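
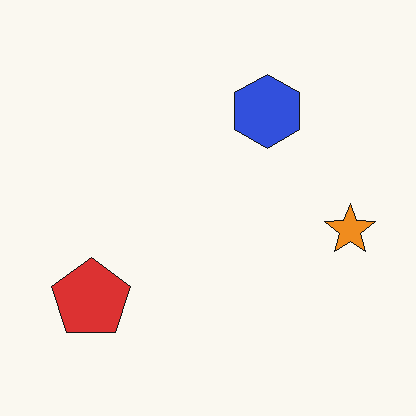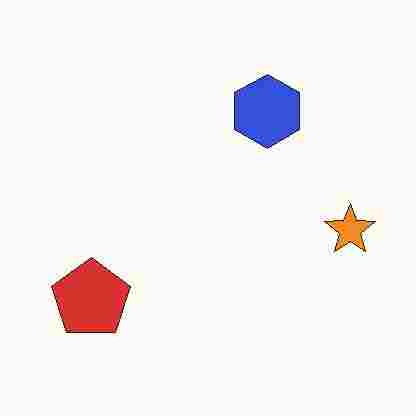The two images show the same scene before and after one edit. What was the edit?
It was heavily JPEG-compressed with obvious blocking artifacts.

Blocky 8×8 compression artifacts appear around shape edges and the flat background shows ringing — characteristic JPEG degradation.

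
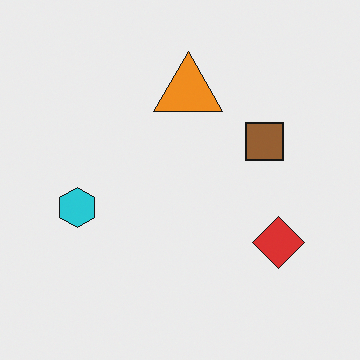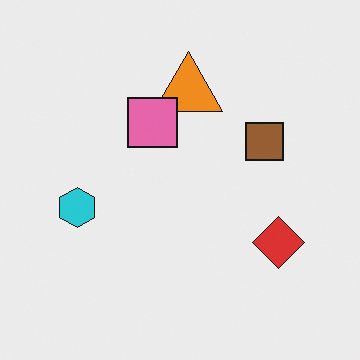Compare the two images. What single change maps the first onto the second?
The second image is the first overlaid with an additional pink square.

A pink square appears in the second image that is absent from the first.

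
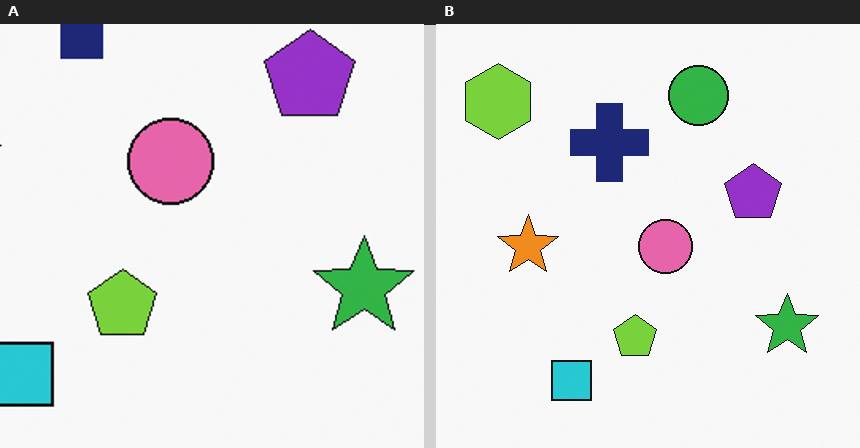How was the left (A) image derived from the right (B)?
The transformation is: cropped to a modestly smaller region and rescaled.

The visible shapes are larger and the field of view is narrower; shapes near the original edges may be partly or wholly outside the frame — a crop-and-rescale.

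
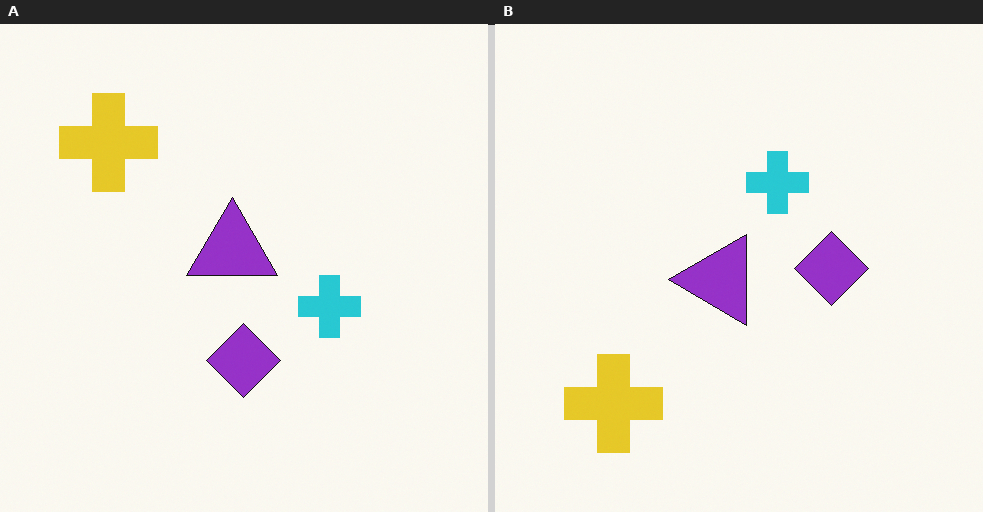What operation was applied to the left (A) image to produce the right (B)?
The right (B) image is the left (A) rotated 90° counter-clockwise.

The yellow cross sits in the top-left of the left (A) image and the bottom-left of the right (B) — consistent with a whole-image 90° counter-clockwise rotation.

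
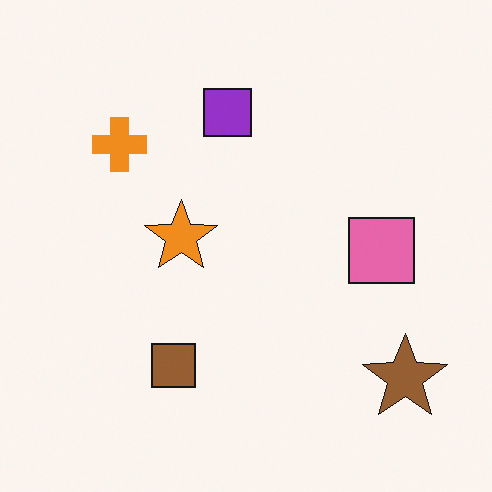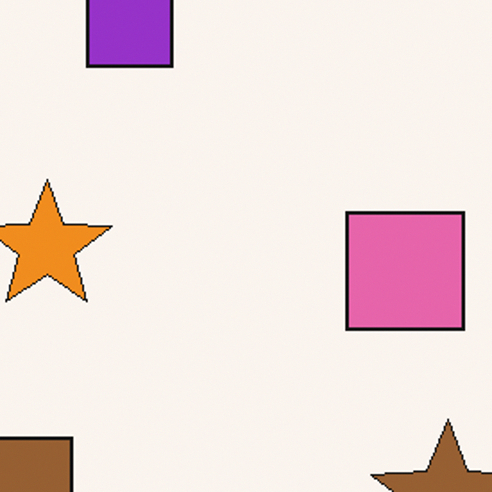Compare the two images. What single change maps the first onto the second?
The image was cropped tightly and scaled back up.

The visible shapes are larger and the field of view is narrower; shapes near the original edges may be partly or wholly outside the frame — a crop-and-rescale.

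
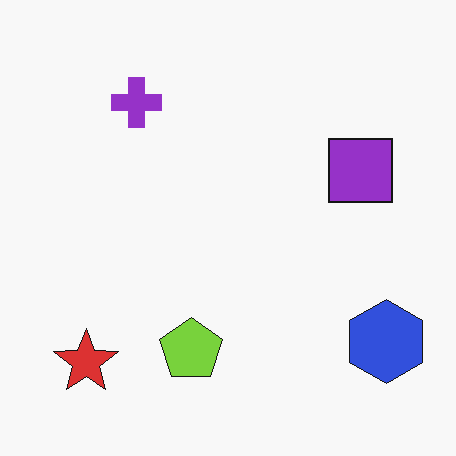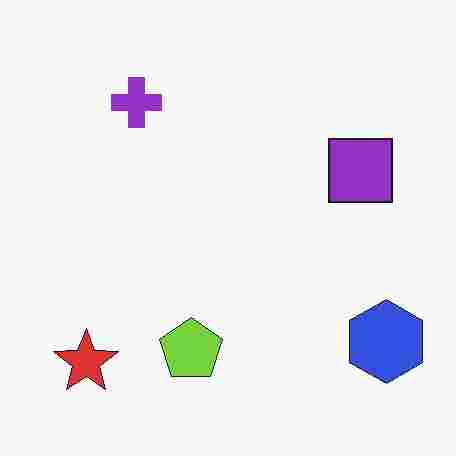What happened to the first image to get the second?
The transformation is: heavily JPEG-compressed with obvious blocking artifacts.

Blocky 8×8 compression artifacts appear around shape edges and the flat background shows ringing — characteristic JPEG degradation.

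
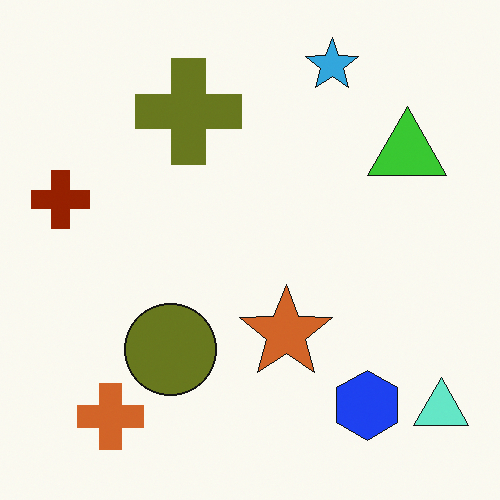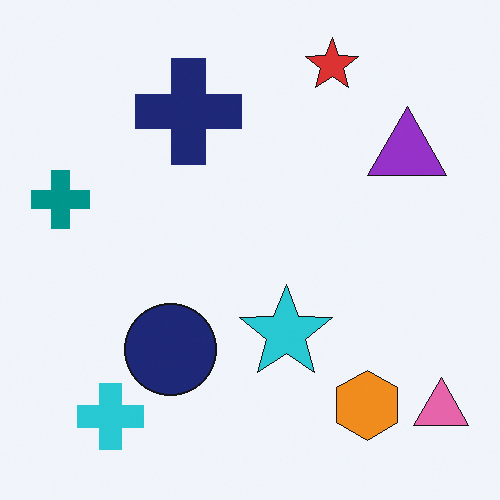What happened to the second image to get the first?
The transformation is: hue-shifted through roughly half the color wheel.

Every shape's color has rotated by the same amount around the hue wheel — a uniform hue shift.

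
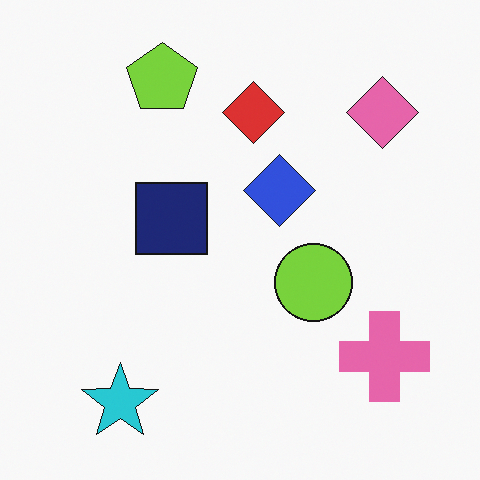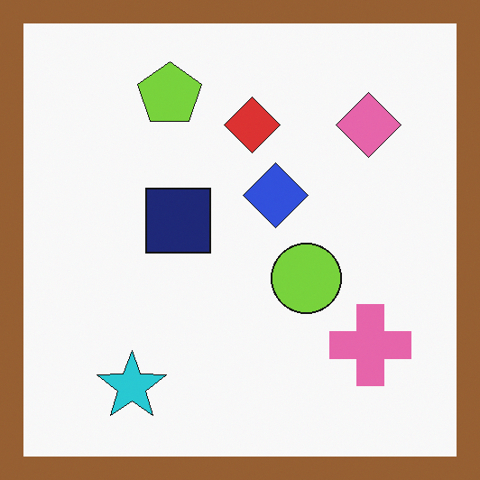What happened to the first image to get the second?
The image was framed with a brown border.

A solid brown frame runs around the edge of the second image, with the content slightly shrunk inside it.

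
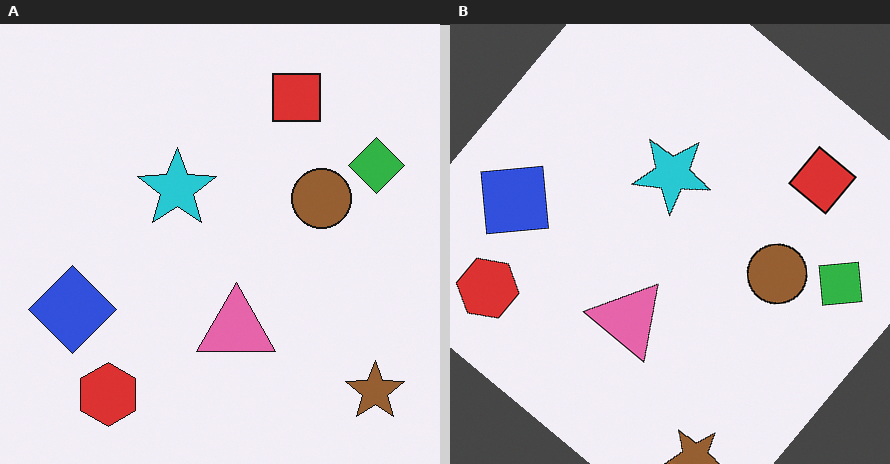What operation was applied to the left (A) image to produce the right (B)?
The right (B) image is the left (A) rotated clockwise by a large amount — several tens of degrees.

Every shape is tilted by the same angle and the image corners show triangular fill wedges — a whole-image rotation by a non-right angle.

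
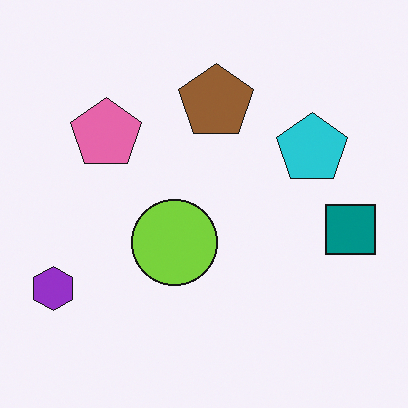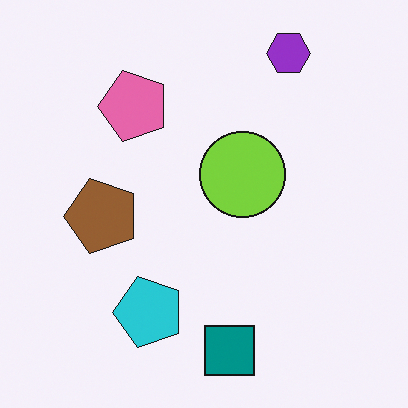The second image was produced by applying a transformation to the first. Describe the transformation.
The image was transposed (reflected across the top-left ↔ bottom-right diagonal).

Shapes have swapped their row and column positions — what was in the top-right is now in the bottom-left — a diagonal reflection.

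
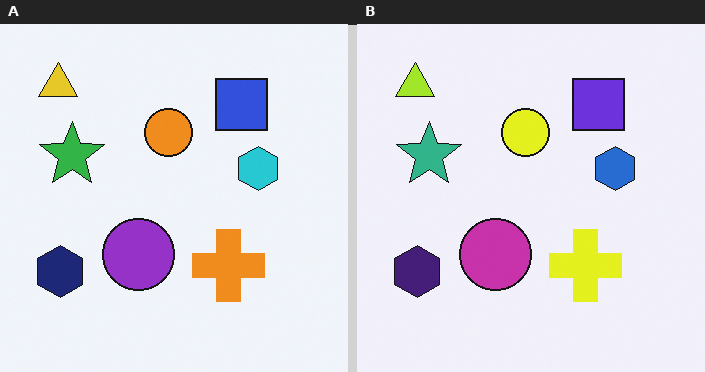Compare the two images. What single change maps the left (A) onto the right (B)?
The transformation is: hue-shifted slightly.

Every shape's color has rotated by the same amount around the hue wheel — a uniform hue shift.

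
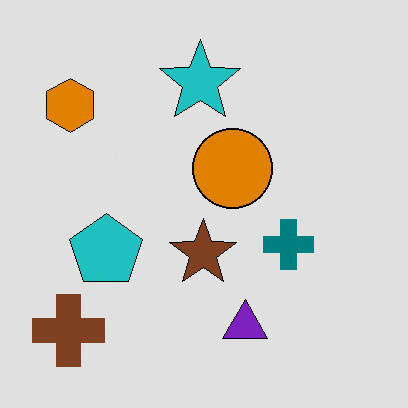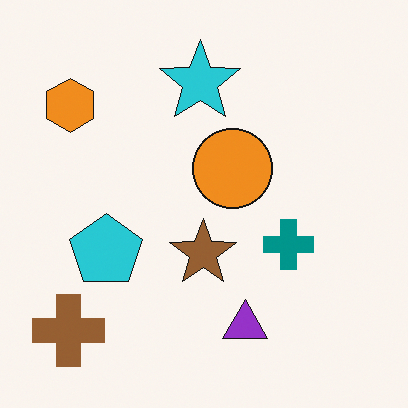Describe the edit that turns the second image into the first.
It was moderately posterized.

Each flat color has snapped to a coarser quantized level — most visibly, the near-white background has dropped to a flat grey.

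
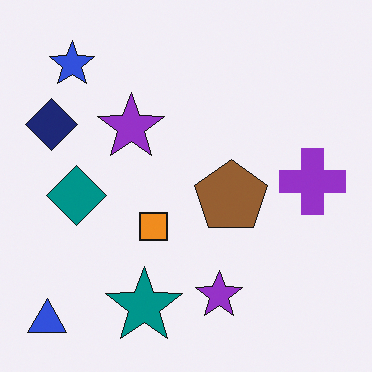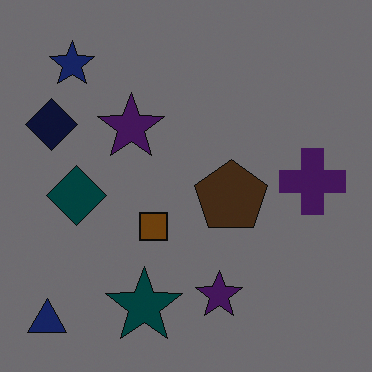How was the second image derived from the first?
The transformation is: darkened a lot.

Every pixel — background and shapes alike — is uniformly darkened.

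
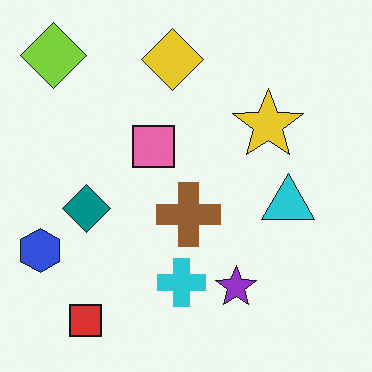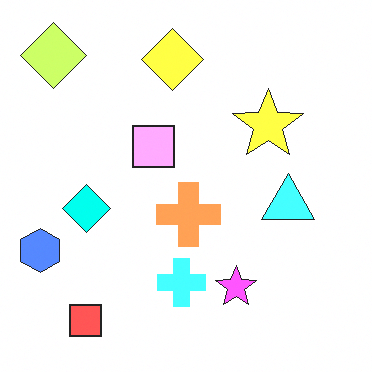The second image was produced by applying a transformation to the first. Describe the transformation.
The image was brightened a lot.

Every pixel — background and shapes alike — is uniformly brightened.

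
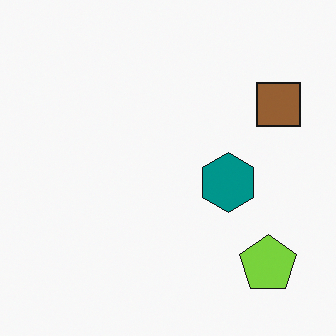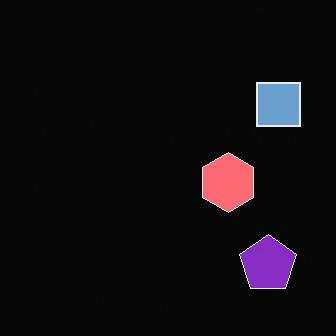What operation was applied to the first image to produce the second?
The transformation is: color-inverted (negative).

The light background has become dark and every shape's color is its complement — a photographic negative.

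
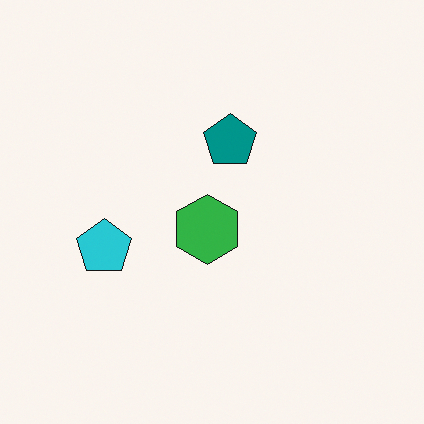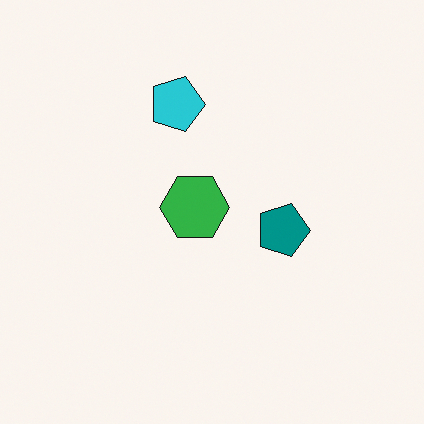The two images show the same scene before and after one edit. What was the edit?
This is the original image rotated 90° clockwise.

The cyan pentagon sits in the left of the first image and the top of the second — consistent with a whole-image 90° clockwise rotation.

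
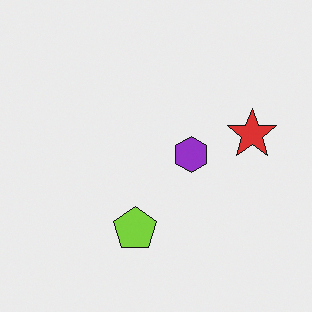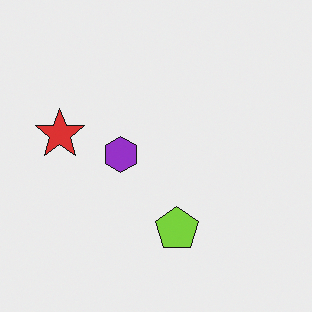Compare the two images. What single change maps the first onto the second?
It was flipped horizontally (left ↔ right).

The red star is in the right of the first image and the left of the second — shapes on opposite sides of the vertical midline have swapped in a mirror flip.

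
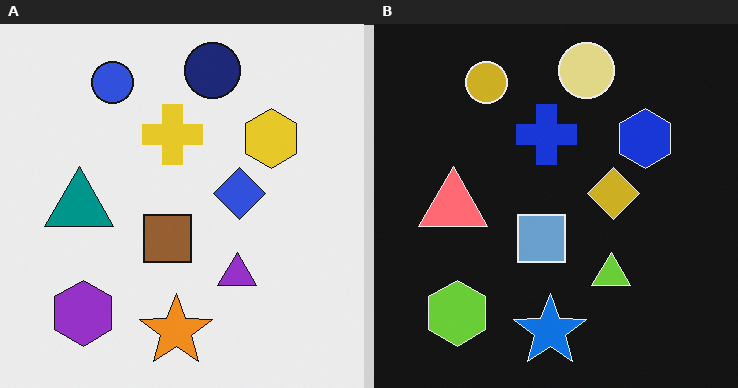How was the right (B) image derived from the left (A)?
Color-inverted (negative).

The light background has become dark and every shape's color is its complement — a photographic negative.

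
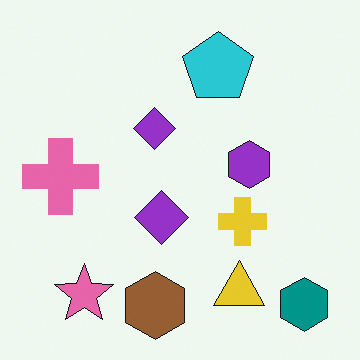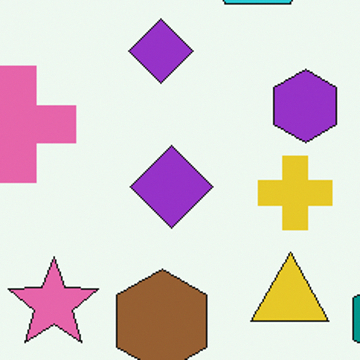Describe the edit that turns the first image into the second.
The second image is the first cropped slightly and scaled back up.

The visible shapes are larger and the field of view is narrower; shapes near the original edges may be partly or wholly outside the frame — a crop-and-rescale.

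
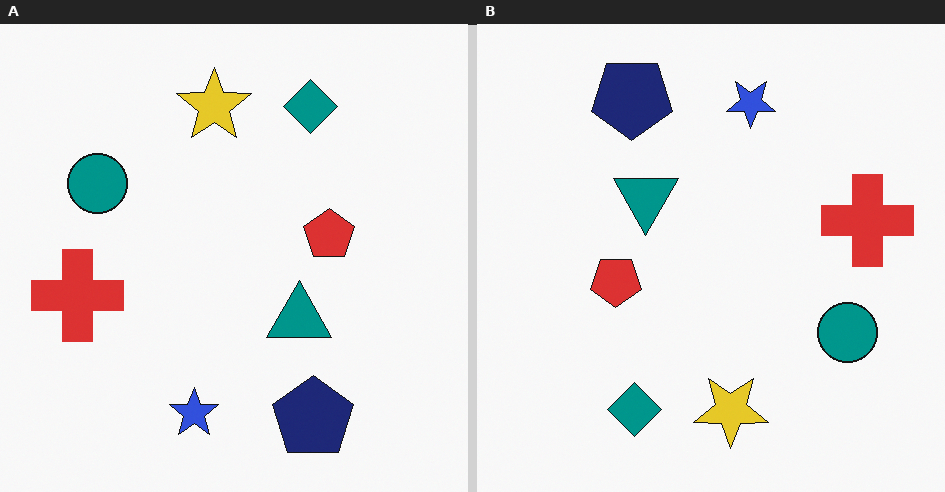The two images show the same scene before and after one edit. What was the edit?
It was rotated 180°.

The navy pentagon sits in the bottom-right of the left (A) image and the top-left of the right (B) — consistent with a whole-image 180° rotation.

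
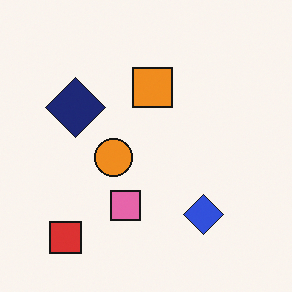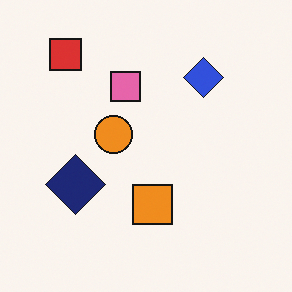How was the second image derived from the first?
It was flipped vertically (top ↔ bottom).

The red square is in the bottom-left of the first image and the top-left of the second — shapes on opposite sides of the horizontal midline have swapped in a mirror flip.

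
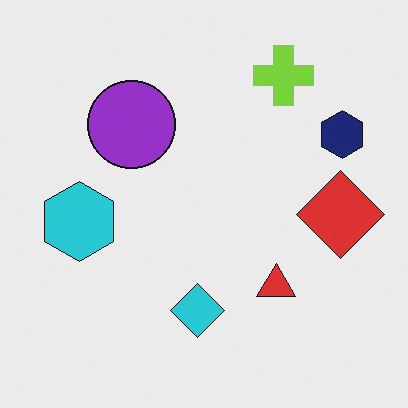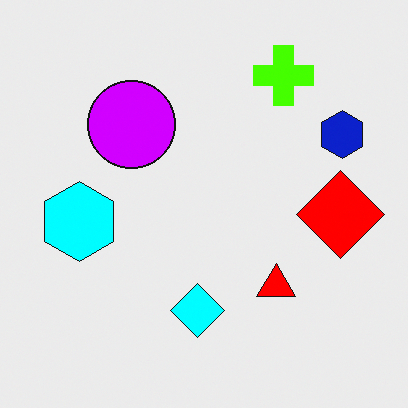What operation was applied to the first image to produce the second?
This is the original image made much more vivid (saturation change).

All colors are more vivid — a global saturation change.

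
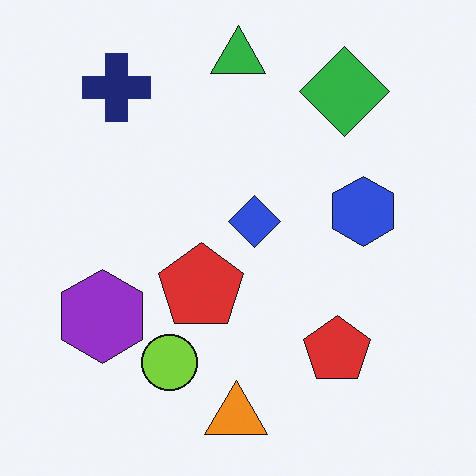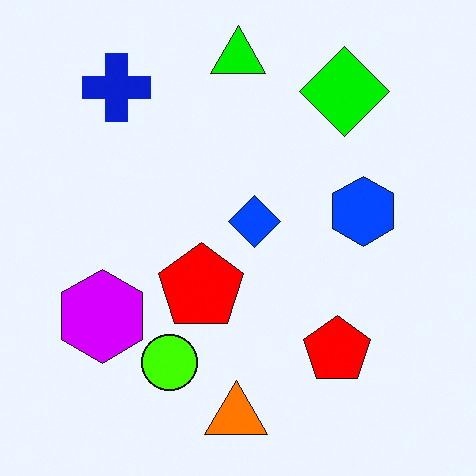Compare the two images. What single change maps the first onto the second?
It was heavily oversaturated.

All colors are more vivid — a global saturation change.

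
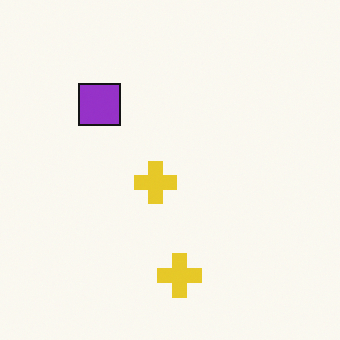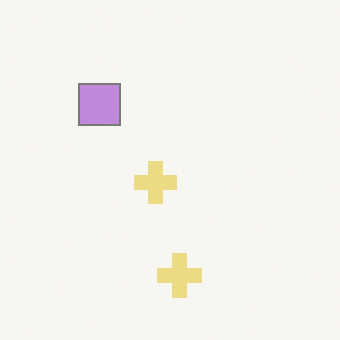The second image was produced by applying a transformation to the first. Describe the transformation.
This is the original image washed out (contrast reduced).

Tones are pushed toward mid-grey across the whole image — a global contrast change.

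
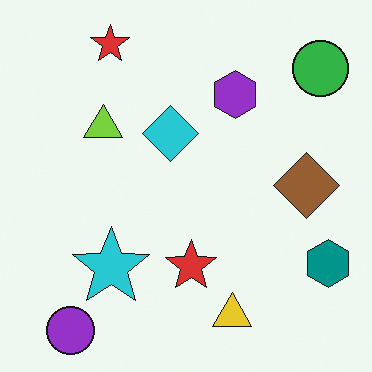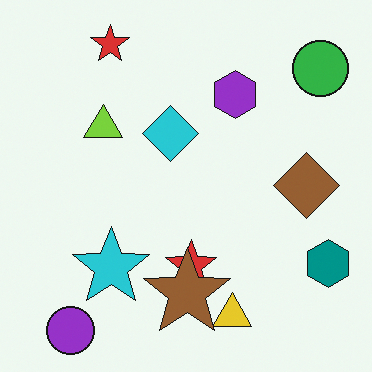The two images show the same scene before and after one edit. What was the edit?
It was overlaid with an additional brown star.

A brown star appears in the second image that is absent from the first.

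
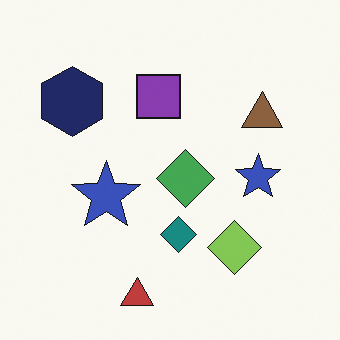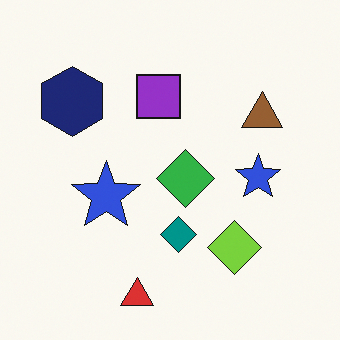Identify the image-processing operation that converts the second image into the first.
The transformation is: slightly desaturated.

All colors are more muted and greyish — a global saturation change.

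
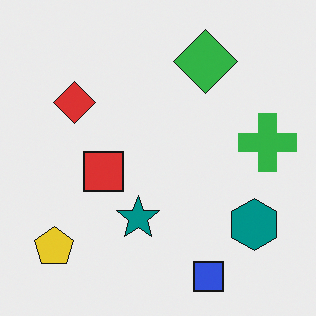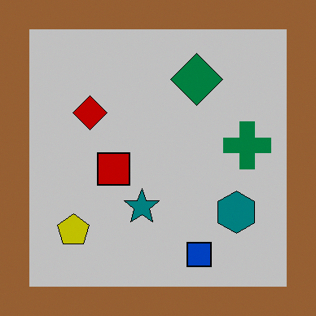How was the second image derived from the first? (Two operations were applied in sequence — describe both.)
Aggressively posterized, then framed with a brown border.

Each flat color has snapped to a coarser quantized level — most visibly, the near-white background has dropped to a flat grey. A solid brown frame runs around the edge of the second image, with the content slightly shrunk inside it.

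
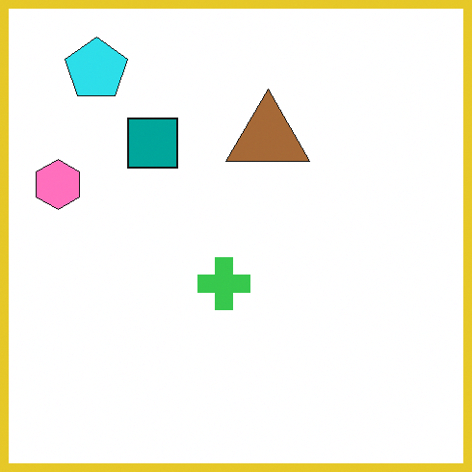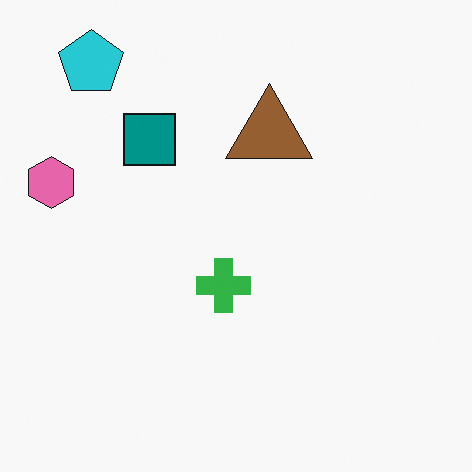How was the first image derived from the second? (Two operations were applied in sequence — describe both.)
The image was brightened a little, then framed with a yellow border.

Every pixel — background and shapes alike — is uniformly brightened. A solid yellow frame runs around the edge of the first image, with the content slightly shrunk inside it.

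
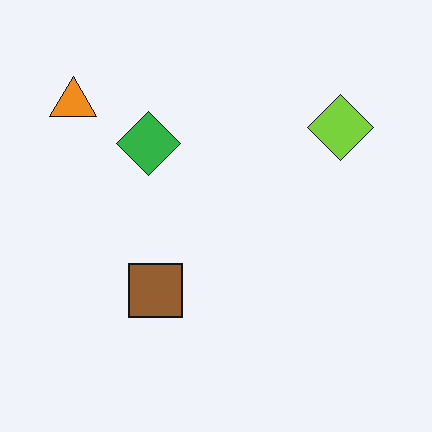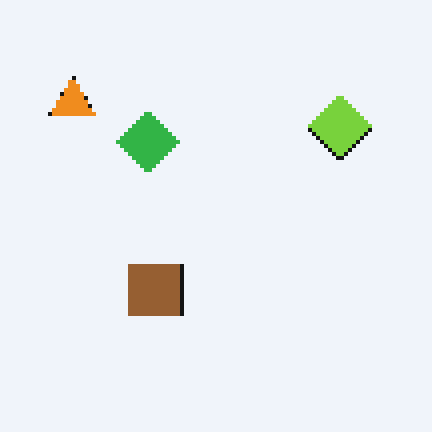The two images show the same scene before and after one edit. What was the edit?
The second image is the first lightly pixelated (a mild mosaic effect).

Shapes are reduced to large square blocks; fine edges and outlines are lost — a downscale-then-upscale (mosaic) effect.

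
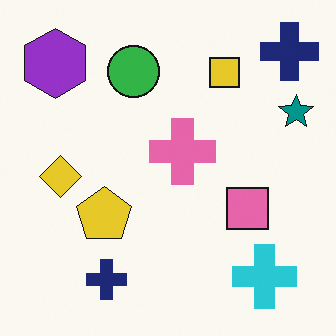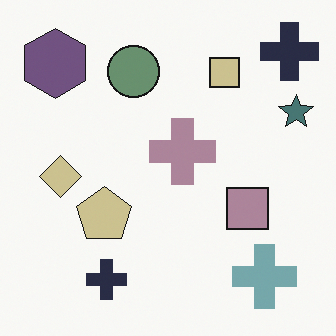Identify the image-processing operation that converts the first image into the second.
Heavily desaturated.

All colors are more muted and greyish — a global saturation change.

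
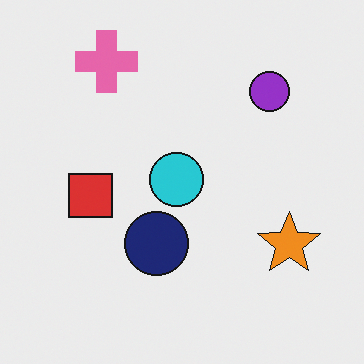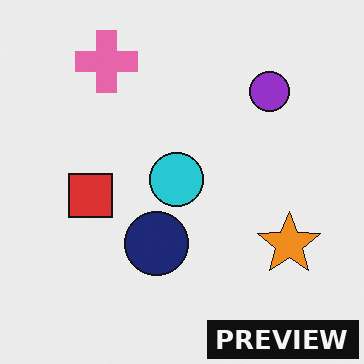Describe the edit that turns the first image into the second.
The image was watermarked with the text "PREVIEW" in the lower-right corner.

A dark label reading "PREVIEW" appears in the lower-right corner.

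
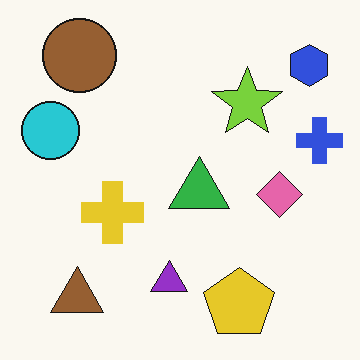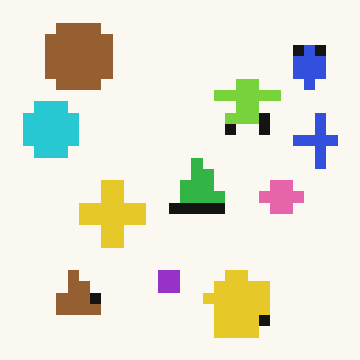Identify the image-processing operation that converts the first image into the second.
The image was heavily pixelated into large blocks.

Shapes are reduced to large square blocks; fine edges and outlines are lost — a downscale-then-upscale (mosaic) effect.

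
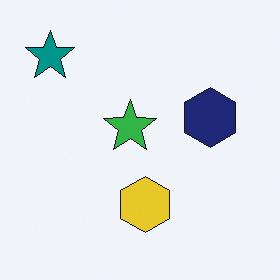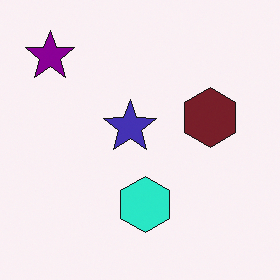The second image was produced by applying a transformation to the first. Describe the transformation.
Hue-shifted through roughly a third of the color wheel.

Every shape's color has rotated by the same amount around the hue wheel — a uniform hue shift.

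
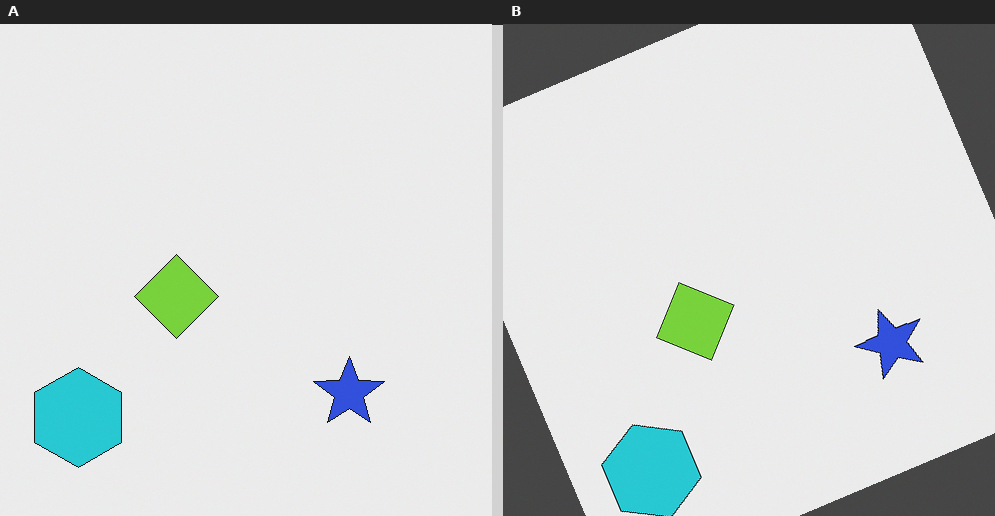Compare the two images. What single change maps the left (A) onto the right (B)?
It was rotated counter-clockwise by a moderate amount.

Every shape is tilted by the same angle and the image corners show triangular fill wedges — a whole-image rotation by a non-right angle.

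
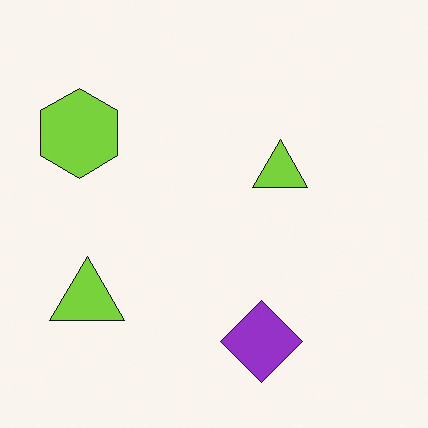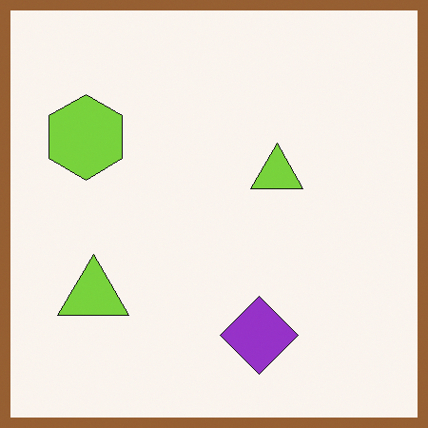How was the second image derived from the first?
The transformation is: framed with a brown border.

A solid brown frame runs around the edge of the second image, with the content slightly shrunk inside it.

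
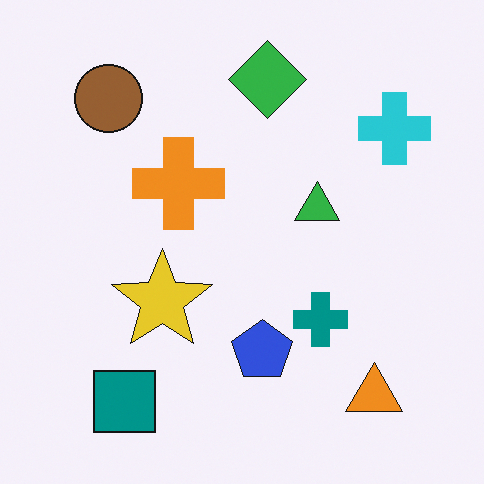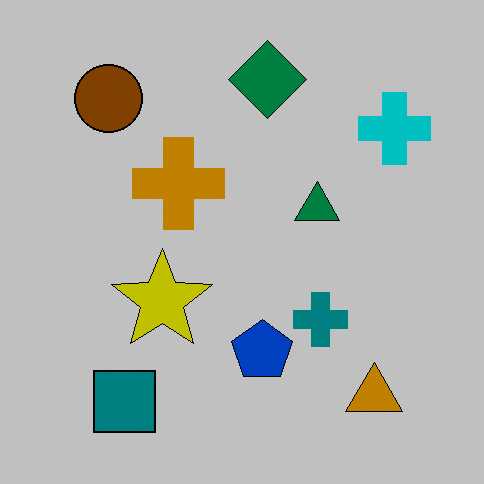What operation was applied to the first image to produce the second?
It was heavily posterized to just a handful of flat colors.

Each flat color has snapped to a coarser quantized level — most visibly, the near-white background has dropped to a flat grey.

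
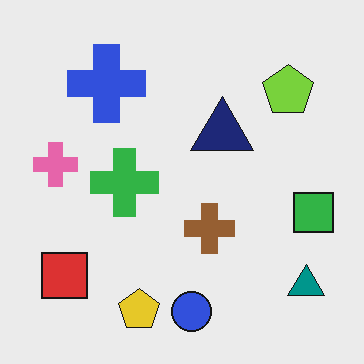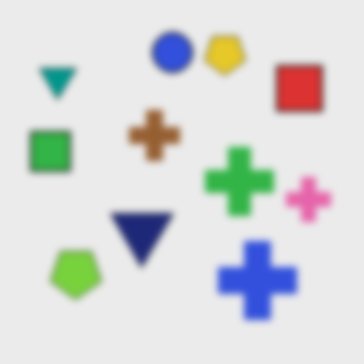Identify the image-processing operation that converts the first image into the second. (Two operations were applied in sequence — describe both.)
The image was moderately blurred, then rotated 180°.

Shape edges and outlines are uniformly softened across the whole image. The teal triangle sits in the bottom-right of the first image and the top-left of the second — consistent with a whole-image 180° rotation.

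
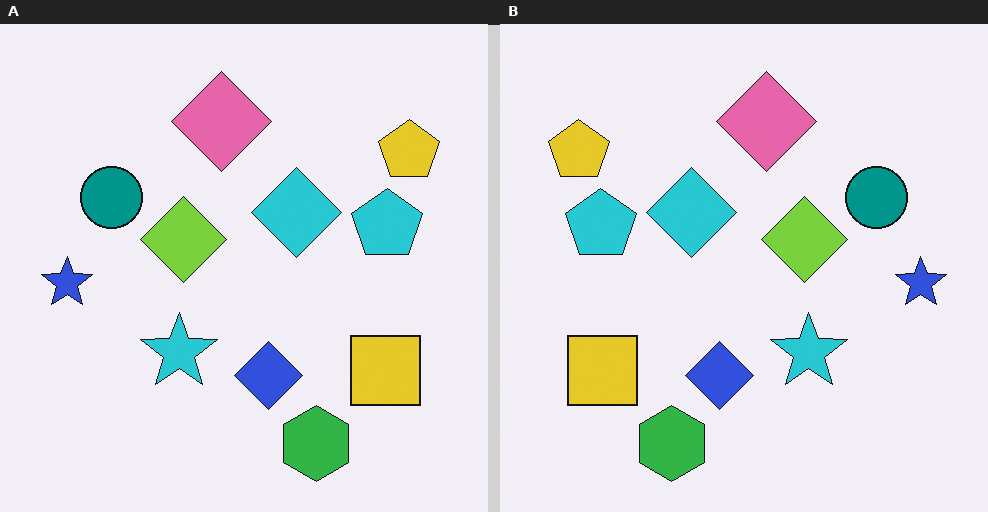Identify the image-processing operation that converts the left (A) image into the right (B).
It was flipped horizontally (left ↔ right).

The blue star is in the left of the left (A) image and the right of the right (B) — shapes on opposite sides of the vertical midline have swapped in a mirror flip.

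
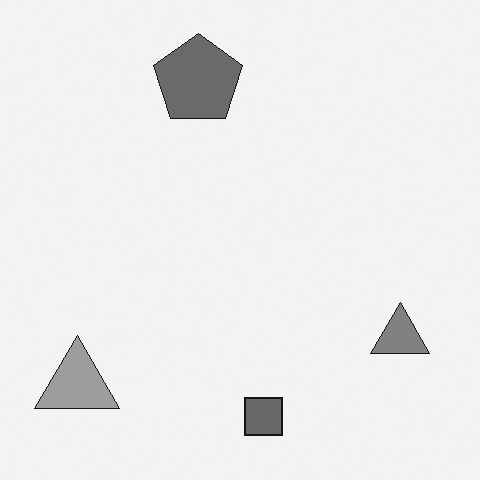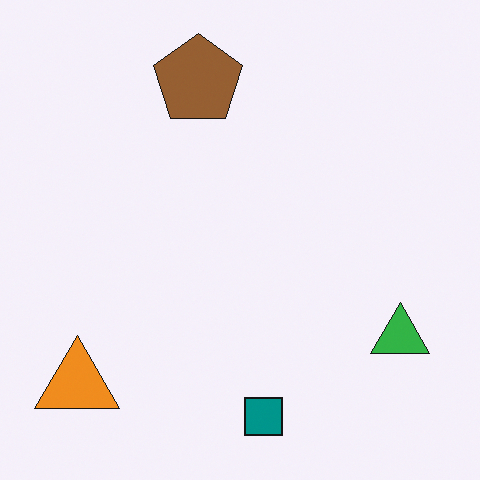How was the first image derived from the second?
This is the original image converted to grayscale.

All color is removed — every shape is now a shade of grey.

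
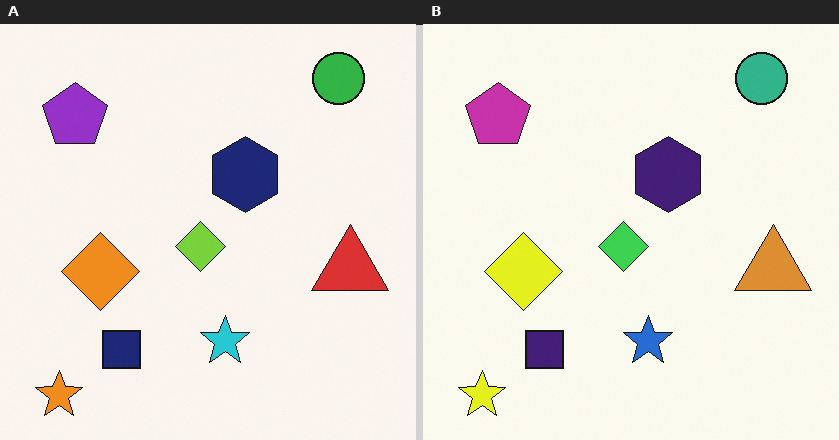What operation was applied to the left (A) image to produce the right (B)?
This is the original image hue-shifted by a small amount.

Every shape's color has rotated by the same amount around the hue wheel — a uniform hue shift.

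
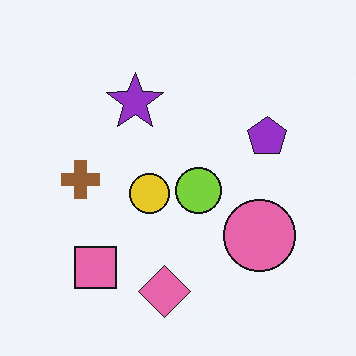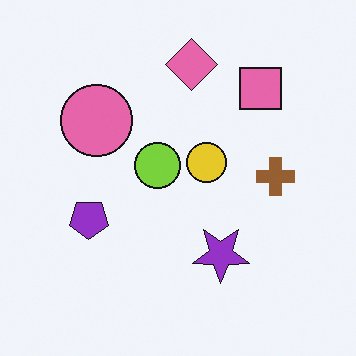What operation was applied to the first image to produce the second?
The transformation is: rotated 180°.

The pink square sits in the bottom-left of the first image and the top-right of the second — consistent with a whole-image 180° rotation.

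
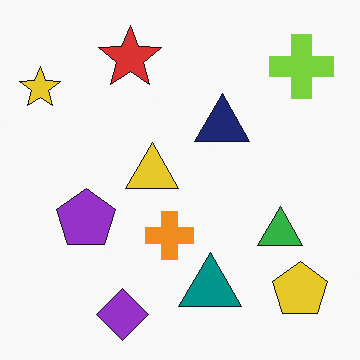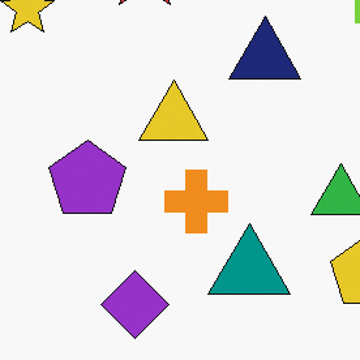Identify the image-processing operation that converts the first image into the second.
It was cropped slightly and scaled back up.

The visible shapes are larger and the field of view is narrower; shapes near the original edges may be partly or wholly outside the frame — a crop-and-rescale.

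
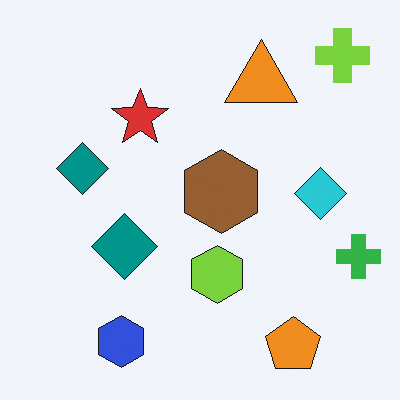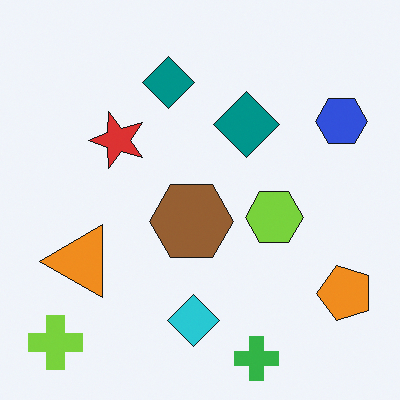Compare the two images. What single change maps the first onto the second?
It was transposed (reflected across the top-left ↔ bottom-right diagonal).

Shapes have swapped their row and column positions — what was in the top-right is now in the bottom-left — a diagonal reflection.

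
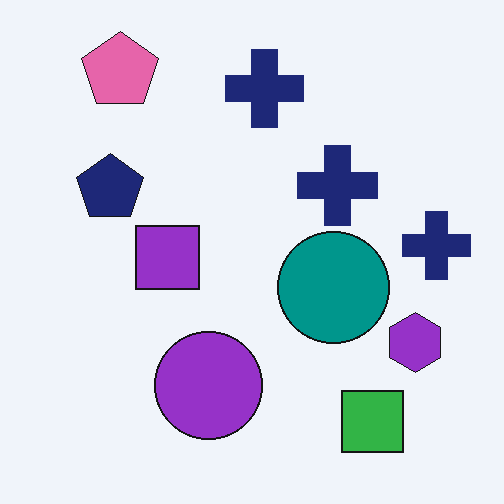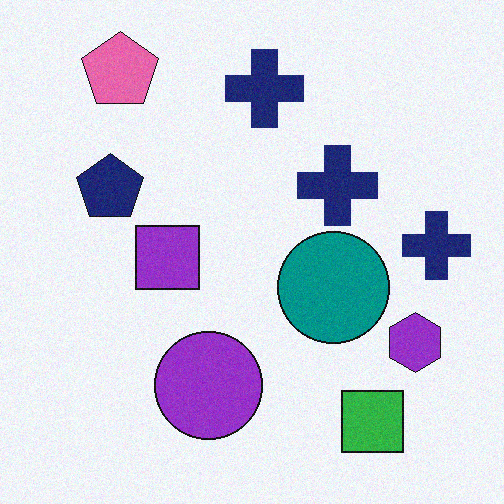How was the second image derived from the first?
The transformation is: degraded with subtle gaussian noise.

Random speckle covers the whole image, including the flat background.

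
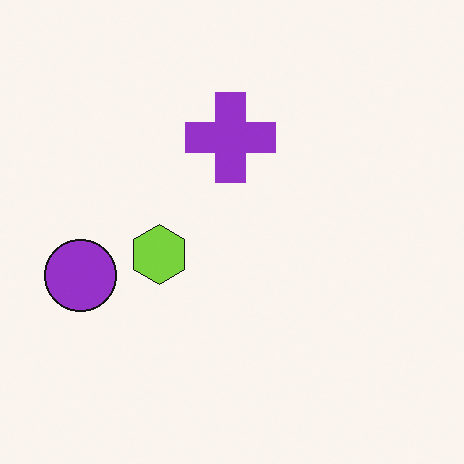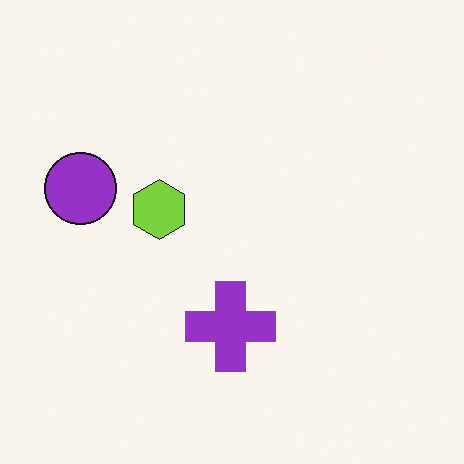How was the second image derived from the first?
Flipped vertically (top ↔ bottom).

The purple cross is in the top of the first image and the bottom of the second — shapes on opposite sides of the horizontal midline have swapped in a mirror flip.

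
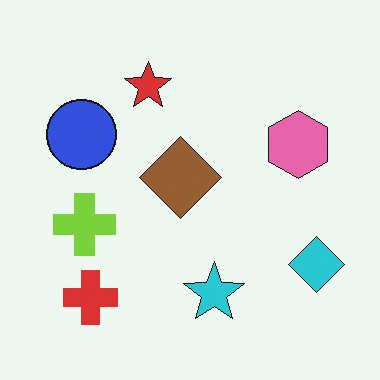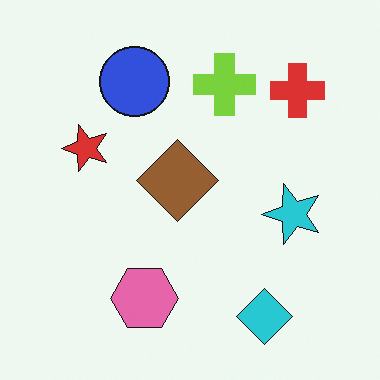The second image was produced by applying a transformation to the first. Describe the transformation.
This is the original image transposed (reflected across the top-left ↔ bottom-right diagonal).

Shapes have swapped their row and column positions — what was in the top-right is now in the bottom-left — a diagonal reflection.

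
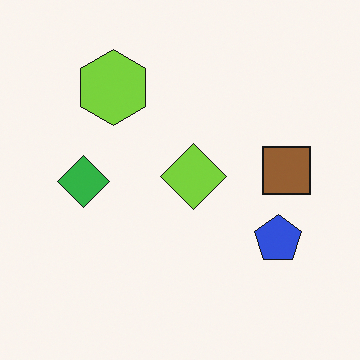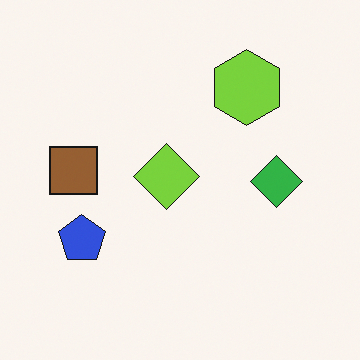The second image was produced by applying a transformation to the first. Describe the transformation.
Flipped horizontally (left ↔ right).

The brown square is in the right of the first image and the left of the second — shapes on opposite sides of the vertical midline have swapped in a mirror flip.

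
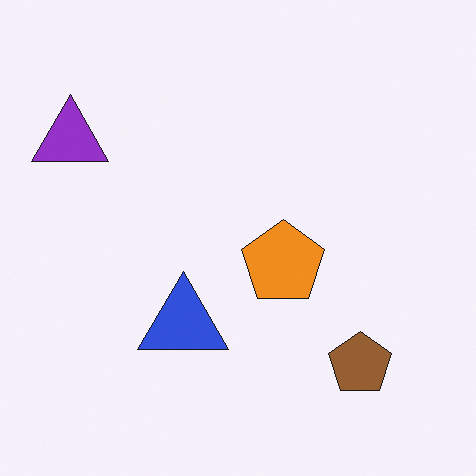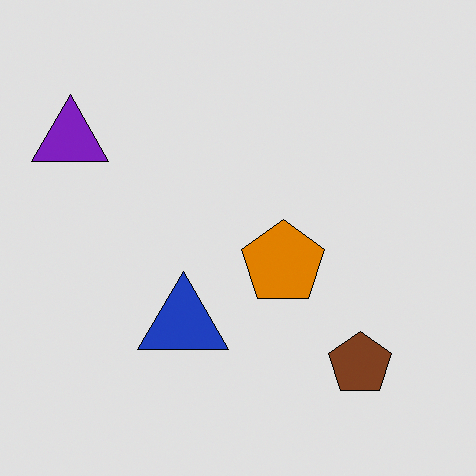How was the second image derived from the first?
The transformation is: moderately posterized.

Each flat color has snapped to a coarser quantized level — most visibly, the near-white background has dropped to a flat grey.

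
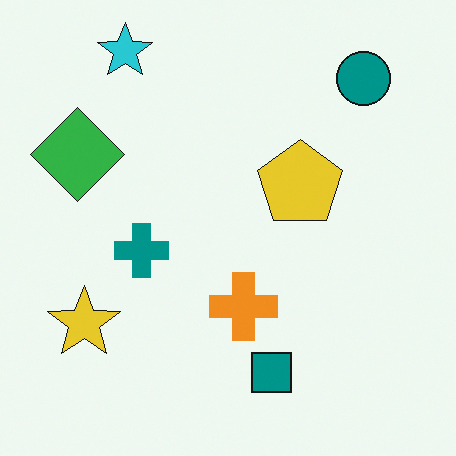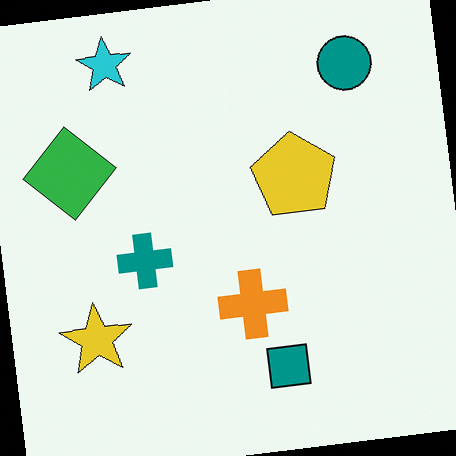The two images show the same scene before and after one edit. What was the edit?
The transformation is: rotated counter-clockwise by a few degrees.

Every shape is tilted by the same angle and the image corners show triangular fill wedges — a whole-image rotation by a non-right angle.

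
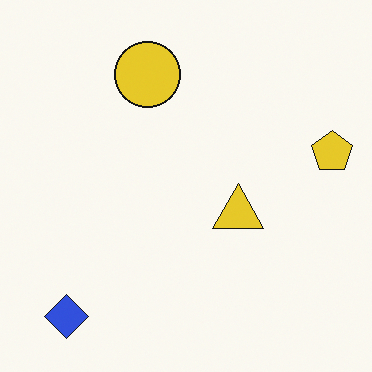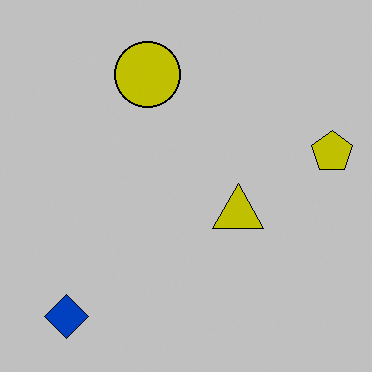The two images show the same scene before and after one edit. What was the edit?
The image was heavily posterized to just a handful of flat colors.

Each flat color has snapped to a coarser quantized level — most visibly, the near-white background has dropped to a flat grey.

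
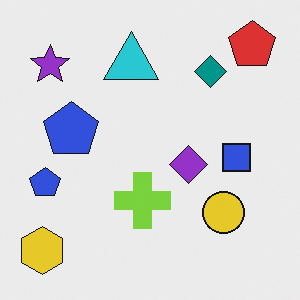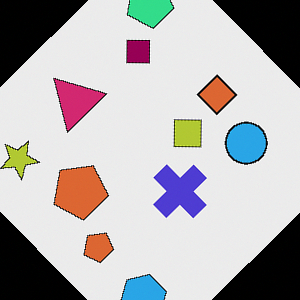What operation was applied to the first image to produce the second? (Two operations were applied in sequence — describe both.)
Hue-shifted through roughly a third of the color wheel, then rotated counter-clockwise by a large amount — several tens of degrees.

Every shape's color has rotated by the same amount around the hue wheel — a uniform hue shift. Every shape is tilted by the same angle and the image corners show triangular fill wedges — a whole-image rotation by a non-right angle.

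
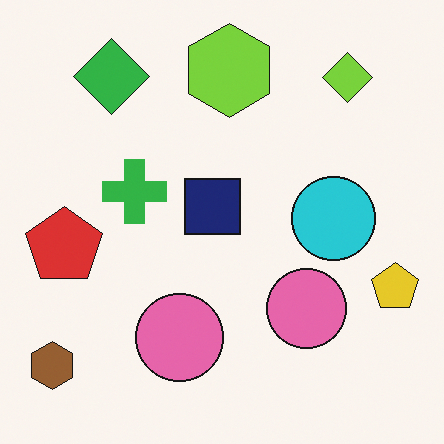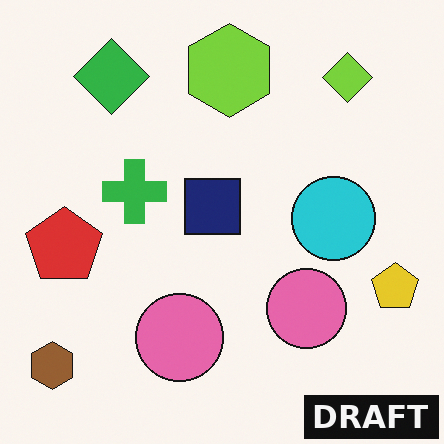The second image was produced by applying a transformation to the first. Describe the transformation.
It was watermarked with the text "DRAFT" in the lower-right corner.

A dark label reading "DRAFT" appears in the lower-right corner.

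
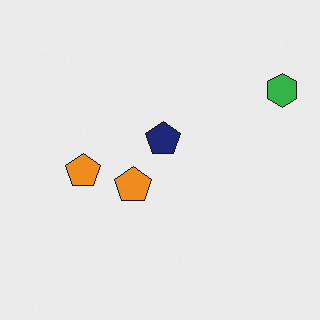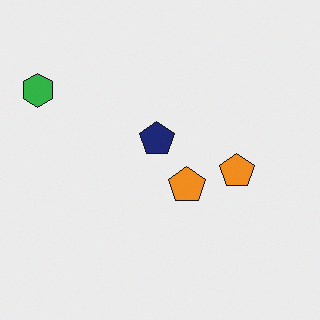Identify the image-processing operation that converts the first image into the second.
This is the original image flipped horizontally (left ↔ right).

The green hexagon is in the top-right of the first image and the top-left of the second — shapes on opposite sides of the vertical midline have swapped in a mirror flip.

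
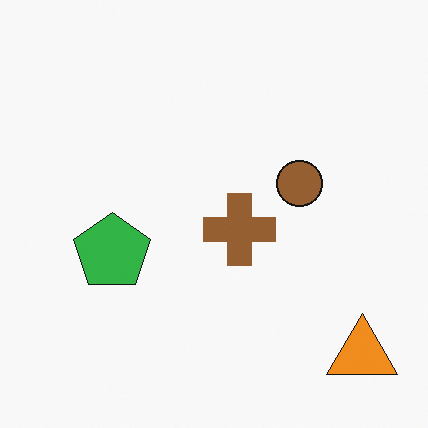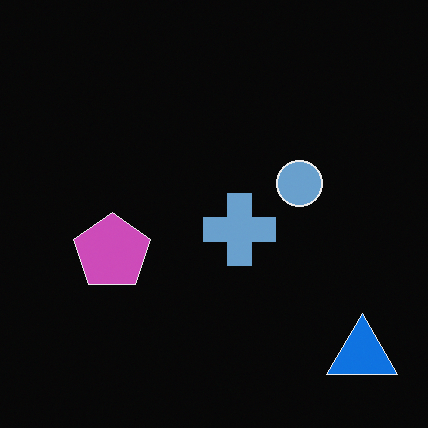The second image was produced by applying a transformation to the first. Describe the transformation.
It was color-inverted (negative).

The light background has become dark and every shape's color is its complement — a photographic negative.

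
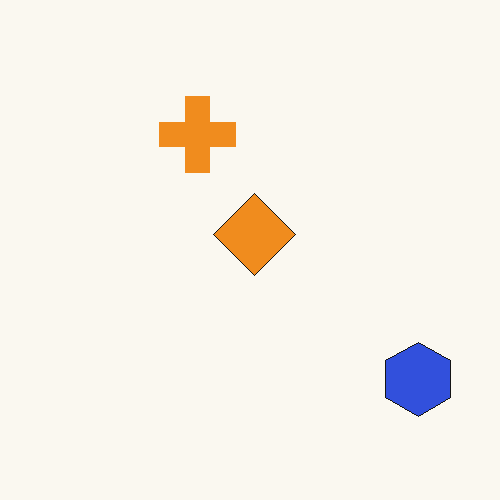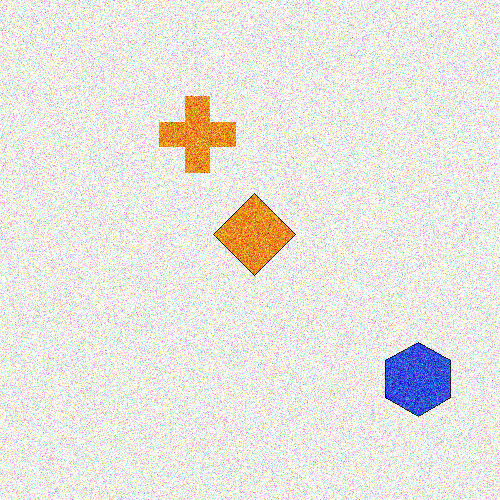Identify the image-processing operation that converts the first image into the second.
This is the original image degraded with strong gaussian noise.

Random speckle covers the whole image, including the flat background.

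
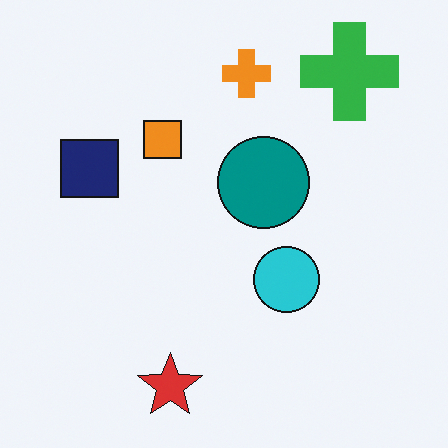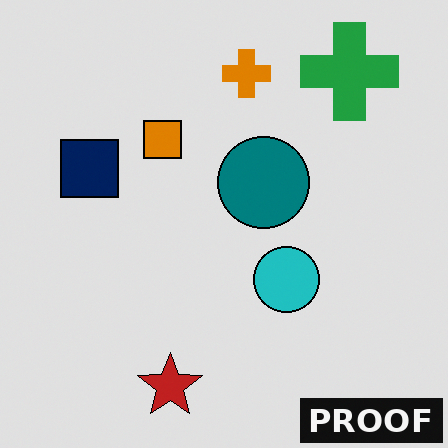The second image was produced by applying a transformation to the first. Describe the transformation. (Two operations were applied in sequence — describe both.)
The transformation is: moderately posterized, then watermarked with the text "PROOF" in the lower-right corner.

Each flat color has snapped to a coarser quantized level — most visibly, the near-white background has dropped to a flat grey. A dark label reading "PROOF" appears in the lower-right corner.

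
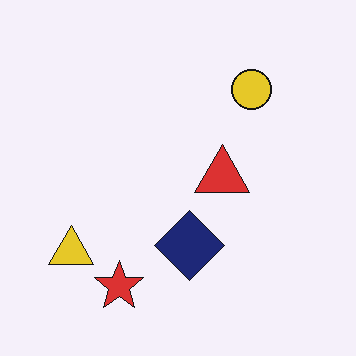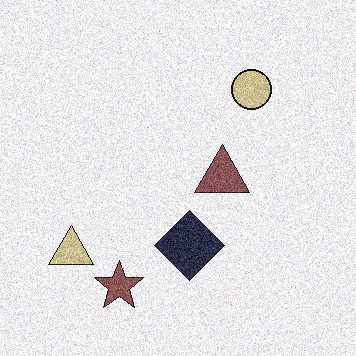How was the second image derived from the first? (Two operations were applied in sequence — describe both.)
This is the original image degraded with moderate additive noise, then heavily desaturated.

Random speckle covers the whole image, including the flat background. All colors are more muted and greyish — a global saturation change.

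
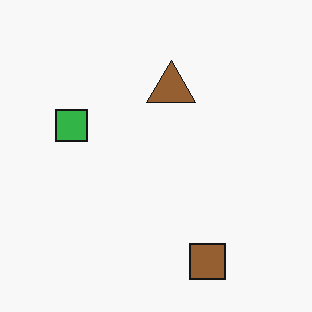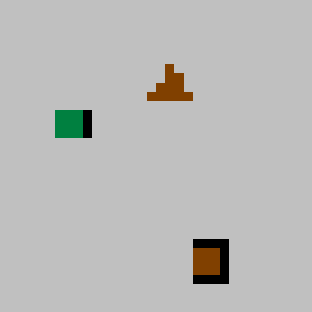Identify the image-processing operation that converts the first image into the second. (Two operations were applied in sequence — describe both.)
It was heavily posterized to just a handful of flat colors, then heavily pixelated into large blocks.

Each flat color has snapped to a coarser quantized level — most visibly, the near-white background has dropped to a flat grey. Shapes are reduced to large square blocks; fine edges and outlines are lost — a downscale-then-upscale (mosaic) effect.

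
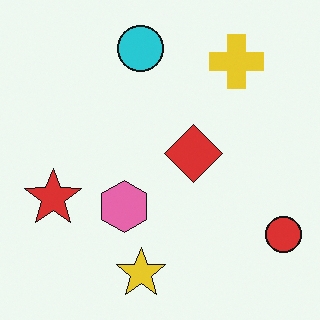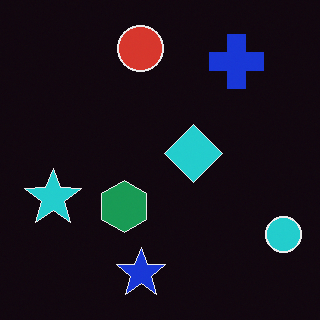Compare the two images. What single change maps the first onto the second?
This is the original image color-inverted (negative).

The light background has become dark and every shape's color is its complement — a photographic negative.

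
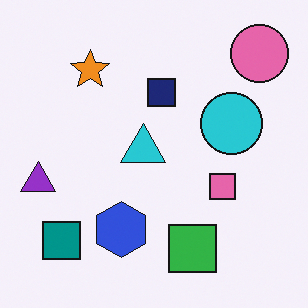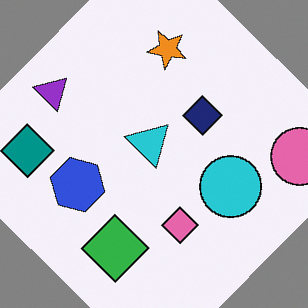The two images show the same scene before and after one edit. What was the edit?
This is the original image rotated clockwise by a large amount — several tens of degrees.

Every shape is tilted by the same angle and the image corners show triangular fill wedges — a whole-image rotation by a non-right angle.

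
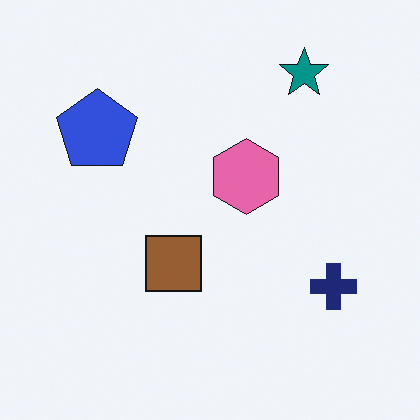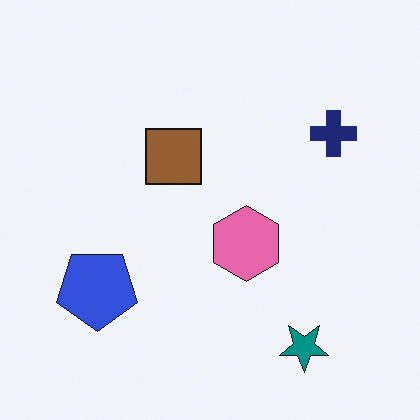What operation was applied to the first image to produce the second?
This is the original image flipped vertically (top ↔ bottom).

The teal star is in the top-right of the first image and the bottom-right of the second — shapes on opposite sides of the horizontal midline have swapped in a mirror flip.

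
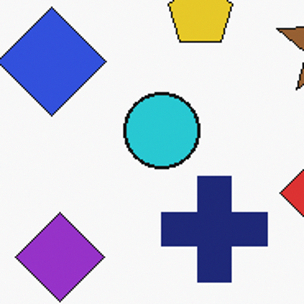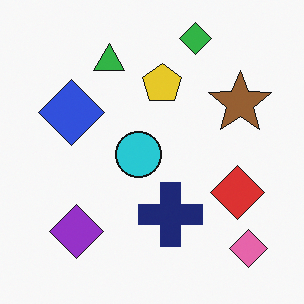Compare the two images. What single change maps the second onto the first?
Cropped to a noticeably smaller region and rescaled.

The visible shapes are larger and the field of view is narrower; shapes near the original edges may be partly or wholly outside the frame — a crop-and-rescale.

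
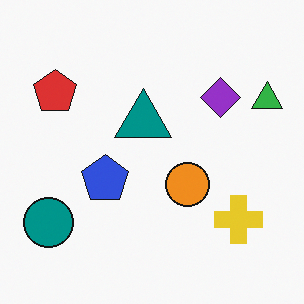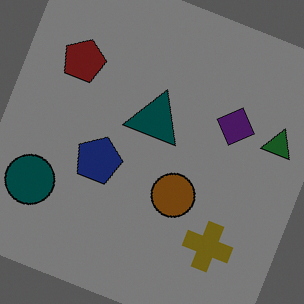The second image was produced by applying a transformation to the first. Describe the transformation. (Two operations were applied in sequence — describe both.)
This is the original image rotated clockwise by a clearly visible amount, then substantially darkened.

Every shape is tilted by the same angle and the image corners show triangular fill wedges — a whole-image rotation by a non-right angle. Every pixel — background and shapes alike — is uniformly darkened.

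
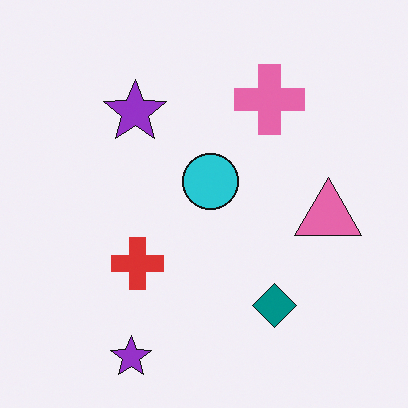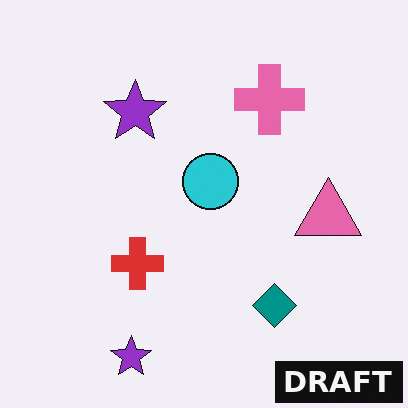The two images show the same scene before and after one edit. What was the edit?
It was watermarked with the text "DRAFT" in the lower-right corner.

A dark label reading "DRAFT" appears in the lower-right corner.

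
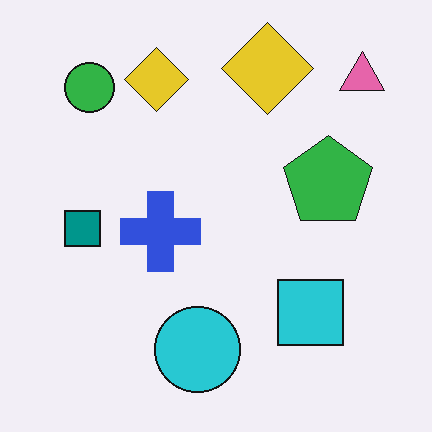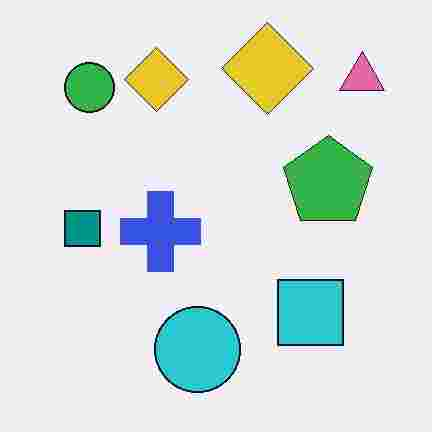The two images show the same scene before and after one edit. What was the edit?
The image was heavily JPEG-compressed with obvious blocking artifacts.

Blocky 8×8 compression artifacts appear around shape edges and the flat background shows ringing — characteristic JPEG degradation.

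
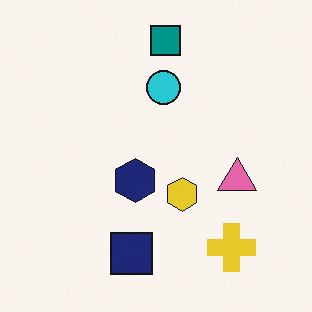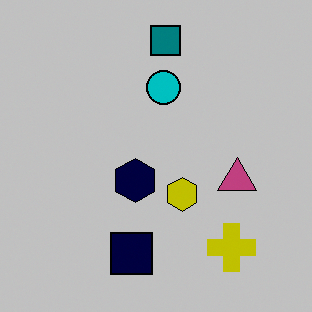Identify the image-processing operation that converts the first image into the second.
The second image is the first aggressively posterized.

Each flat color has snapped to a coarser quantized level — most visibly, the near-white background has dropped to a flat grey.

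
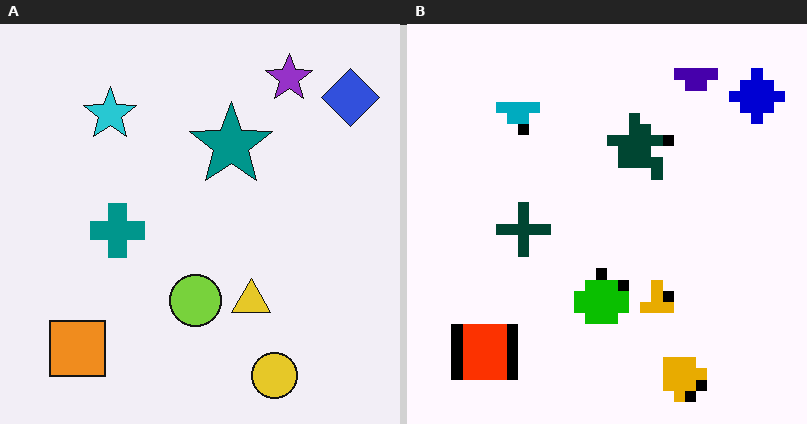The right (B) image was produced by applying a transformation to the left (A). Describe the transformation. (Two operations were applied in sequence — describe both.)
This is the original image given much higher contrast, then coarsely pixelated.

Tones are pushed away from mid-grey across the whole image — a global contrast change. Shapes are reduced to large square blocks; fine edges and outlines are lost — a downscale-then-upscale (mosaic) effect.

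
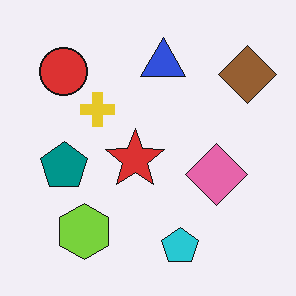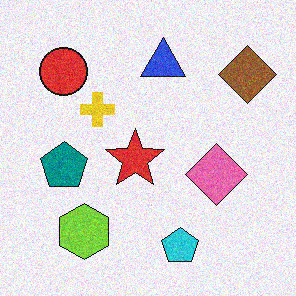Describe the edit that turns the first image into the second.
It was degraded with visible gaussian noise.

Random speckle covers the whole image, including the flat background.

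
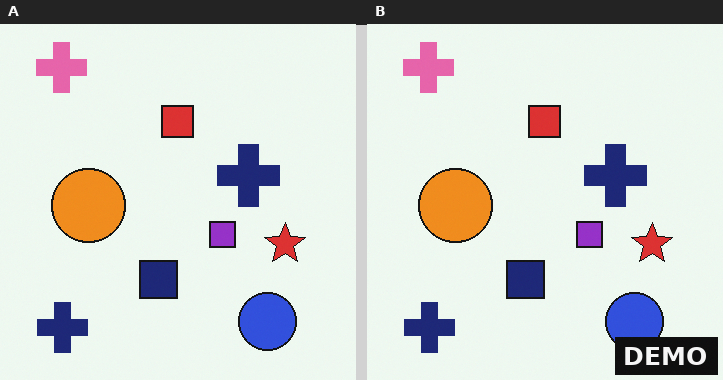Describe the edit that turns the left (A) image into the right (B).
The right (B) image is the left (A) watermarked with the text "DEMO" in the lower-right corner.

A dark label reading "DEMO" appears in the lower-right corner.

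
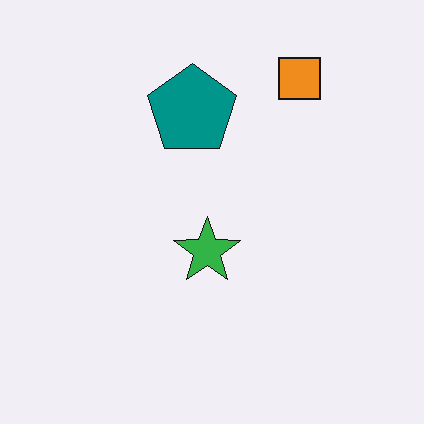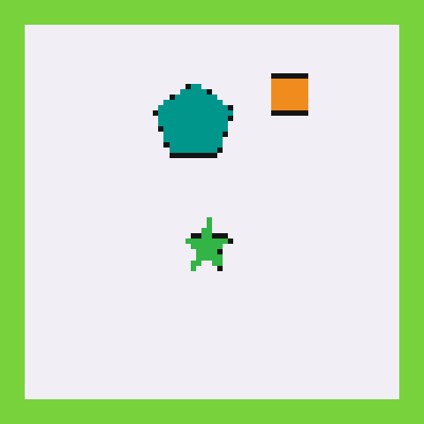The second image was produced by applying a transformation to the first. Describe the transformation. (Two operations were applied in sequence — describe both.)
The transformation is: pixelated into visible square blocks, then framed with a lime border.

Shapes are reduced to large square blocks; fine edges and outlines are lost — a downscale-then-upscale (mosaic) effect. A solid lime frame runs around the edge of the second image, with the content slightly shrunk inside it.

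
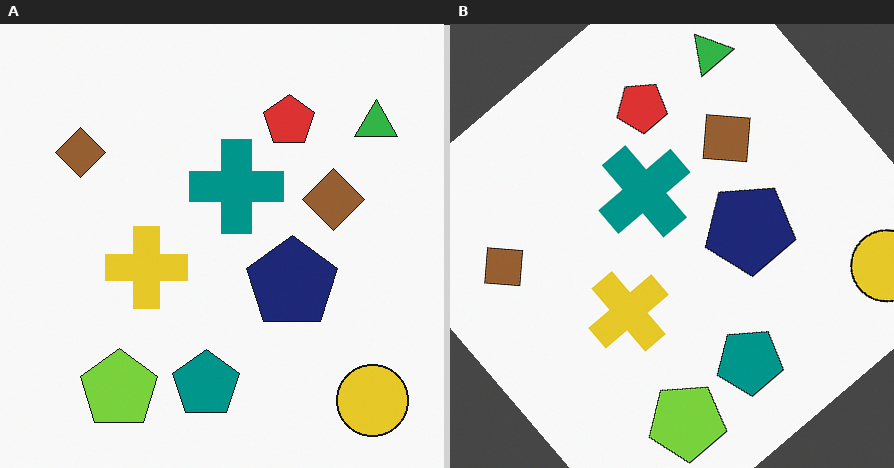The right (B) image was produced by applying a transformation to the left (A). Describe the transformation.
The image was rotated counter-clockwise by a large amount — several tens of degrees.

Every shape is tilted by the same angle and the image corners show triangular fill wedges — a whole-image rotation by a non-right angle.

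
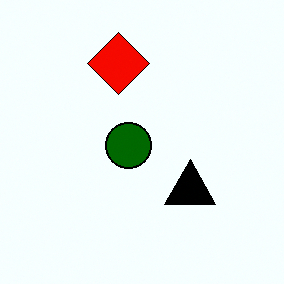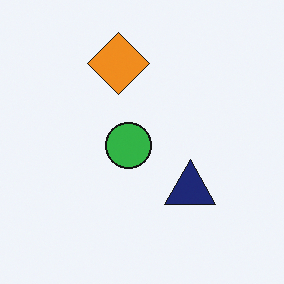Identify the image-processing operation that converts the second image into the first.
Boosted in contrast.

Tones are pushed away from mid-grey across the whole image — a global contrast change.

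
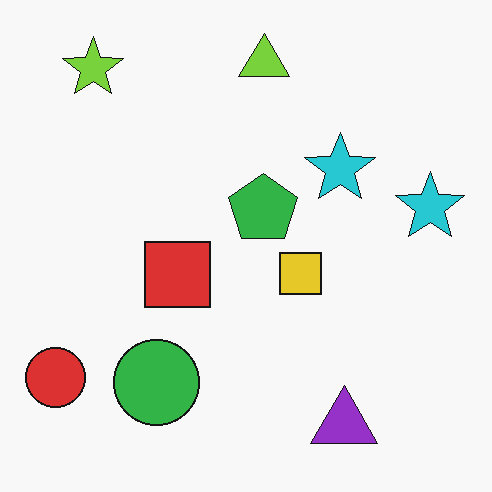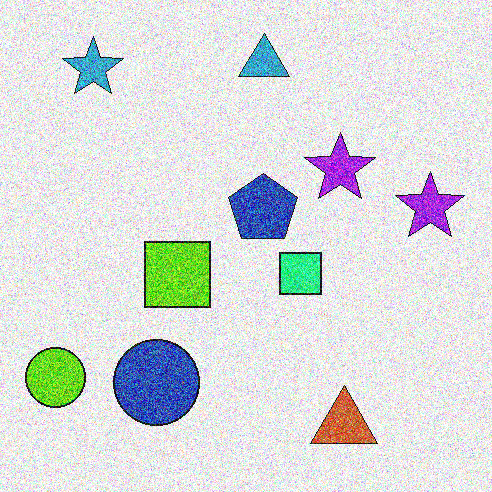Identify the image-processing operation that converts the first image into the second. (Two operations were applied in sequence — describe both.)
Degraded with heavy additive noise, then hue-shifted by a moderate amount.

Random speckle covers the whole image, including the flat background. Every shape's color has rotated by the same amount around the hue wheel — a uniform hue shift.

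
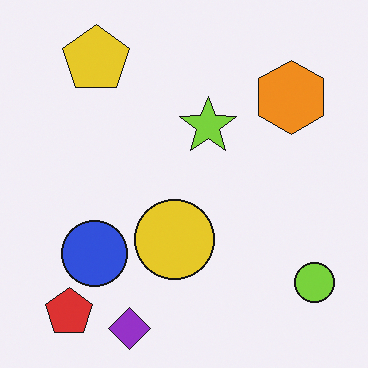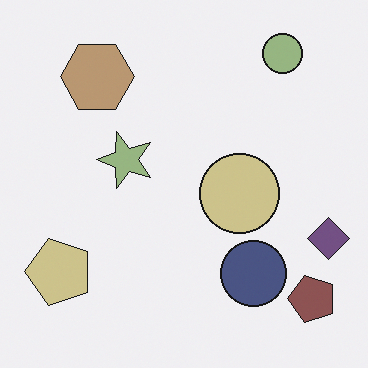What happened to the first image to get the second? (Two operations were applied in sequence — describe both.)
The transformation is: heavily desaturated, then rotated 90° counter-clockwise.

All colors are more muted and greyish — a global saturation change. The red pentagon sits in the bottom-left of the first image and the bottom-right of the second — consistent with a whole-image 90° counter-clockwise rotation.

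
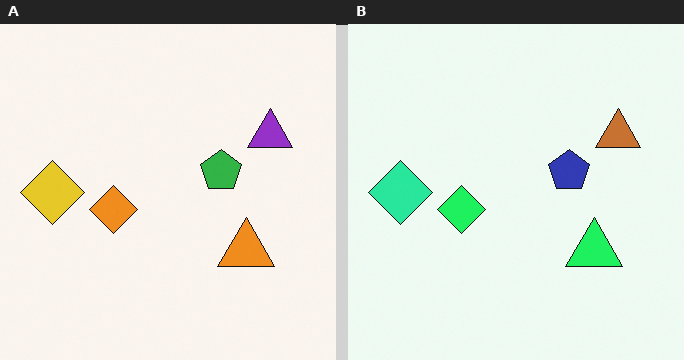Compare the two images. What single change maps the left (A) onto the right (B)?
The right (B) image is the left (A) hue-shifted through roughly a third of the color wheel.

Every shape's color has rotated by the same amount around the hue wheel — a uniform hue shift.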